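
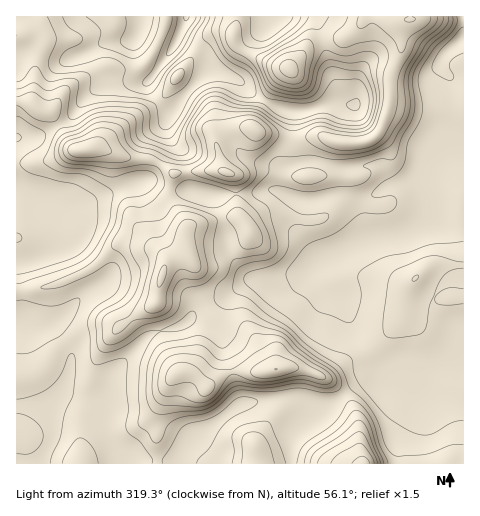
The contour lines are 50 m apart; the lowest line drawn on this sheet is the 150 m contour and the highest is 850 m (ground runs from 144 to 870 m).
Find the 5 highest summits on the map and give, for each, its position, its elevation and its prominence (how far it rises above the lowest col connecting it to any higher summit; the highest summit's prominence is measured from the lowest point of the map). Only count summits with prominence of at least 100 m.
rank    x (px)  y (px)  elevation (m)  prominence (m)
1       276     369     850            270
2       161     277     810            200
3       290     69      773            200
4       227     173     764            149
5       84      150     750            138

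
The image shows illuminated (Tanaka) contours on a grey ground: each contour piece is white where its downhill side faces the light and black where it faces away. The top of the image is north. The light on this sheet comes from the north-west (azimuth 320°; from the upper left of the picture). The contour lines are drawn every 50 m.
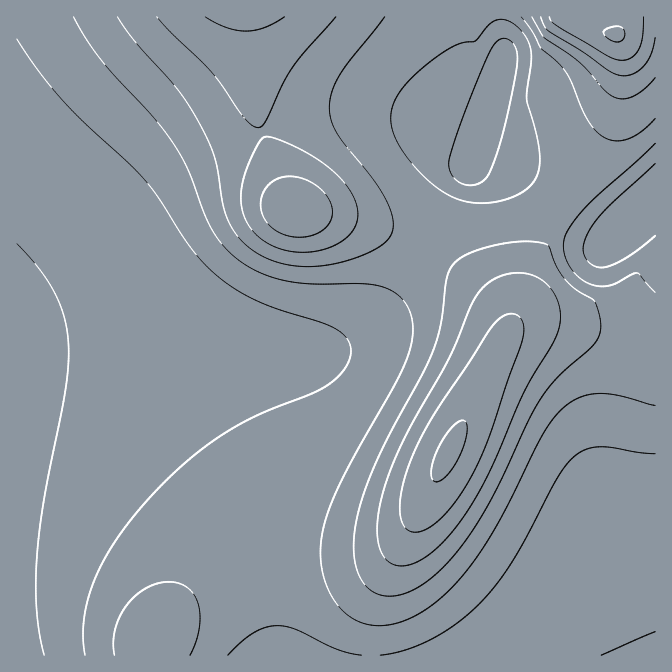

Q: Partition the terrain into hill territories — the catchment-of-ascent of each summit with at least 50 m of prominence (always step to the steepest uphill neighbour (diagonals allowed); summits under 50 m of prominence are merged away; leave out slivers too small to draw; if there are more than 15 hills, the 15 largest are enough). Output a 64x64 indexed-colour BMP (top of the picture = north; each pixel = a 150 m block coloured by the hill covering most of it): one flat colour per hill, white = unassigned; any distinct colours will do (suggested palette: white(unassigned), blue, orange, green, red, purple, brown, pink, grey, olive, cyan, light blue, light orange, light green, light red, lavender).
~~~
<image width="64" height="64" href="data:image/bmp;base64,Qk12CAAAAAAAAHYAAAAoAAAAQAAAAEAAAAABAAQAAAAAAAAIAAATCwAAEwsAABAAAAAAAAAA////ALR3HwAOf/8ALKAsACgn1gC9Z5QAS1aMAMJ34wB/f38AIr28AM++FwDox64AeLv/AIrfmACWmP8A1bDFAEREREREREREREREREQRERERERERERERERERERERERERRERERERERERERERERBERERERERERERERERERERERERFEREREREREREREREREEREREREREREREREREREREREREUREREREREREREREREQRERERERERERERERERERERERERRERERERERERERERERBERERERERERERERERERERERERFERERERERERERERERBEREREREREREREREREREREREREUREREREREREREREREERERERERERERERERERERERERERREREREREREREREREQRERERERERERERERERERERERERFERERERERERERERERBEREREREREREREREREREREREREUREREREREREREREREERERERERERERERERERERERERERREREREREREREREREQRERERERERERERERERERERERERFEREREREREREREREQREREREREREREREREREREREREREURERERERERERERERBERERERERERERERERERERERERERREREREREREREREREERERERERERERERERERERERERERFEREREREREREREREEREREREREREREREREREREREREREUREREREREREREREQRERERERERERERERERERERERERERRERERERERERERERBERERERERERERERERERERERERERFERERERERERERERBEREREREREREREREREREREREREREUREREREREREREREERERERERERERERERERERERERERERREREREREREREREERERERERERERERERERERERERERERFEREREREREREREQREREREREREREREREREREREREREREUREREREREREREQRERERERERERERERERERERERERERERREREREREREREQRERERERERERERERERERERERERERERFEREREREREREQREREREREREREREREREREREREREREREUREREREREREQRERERERERERERERERERERERERERERERREREREREREQRERERERERERERERERERERERERERERERFEREREREREQREREREREREREREREREREREREREREREREUREREREREQRERERERERERERERERERERERERERERERERREREREREERERERERERERERERERERERERERERERERERFEREREQRERERERERERERERERERERERERERERERERERERERERERERERERERERERERERERERERERERERERERERERERERERERERERERERMzMzMzEREREREREREREREREREREzMRERERERERETMzMzMzMzMzERERERERERERERERERETMzMzMzETMzMzMzMzMzMzMzMxERERERERERERERERERMzMzMzMzMzMzMzMzMzMzMzMzMREREREREREREREREREzMzMzMzMzMzMzMzMzMzMzMzMxERERERERERERERERESMzMzMzMzMzMzMzMzMzMzMzMzMRERERERERERERERERIiMzMzMzMzMzMzMzMzMzMzMzMzEREREREREREREREREiIjMzMzMzMzMzMzMzMzMzMzMzMRERERERERERERERESIiIzMzMzMzMzMzMzMzMzMzMzMzERERERERERERERERIiIiIzMzMzMzMzMzMzMzMzMzMzMxEREREREREREREREiIiIiMzMzMzMzMzMzMzMzMzMzMzERERERERERERERESIiIiIjMzMzMzMzMzMzMzMzMzMzMxERERERERERERERIiIiIiIzMzMzMzMzMzMzMzMzMzMzEREREREREREVVREiIiIiIiMzMzMzMzMzMzMzMzMzMzMxERERERERFVVVUSIiIiIiIjMzMzMzMzMzMzMzMzMzMzERERERERFVVVVVIiIiIiIiIzMzMzMzMzMzMzMzMzMzMxERERERFVVVVVUiIiIiIiIiMzMzMzMzMzMzMzMzMzMzERERERVVVVVVVSIiIiIiIiIjMzMzMzMzMzMzMzMzMzMxEREVVVVVVVVVIiIiIiIiIiIjMzMzMzMzMzMzMzMzMzERVVVVVVVVVVUiIiIiIiIiIiIjMzMzMzMzMzMzMzMzM1VVVVVVVVVVVSIiIiIiIiIiIiIiMzMzMzMzMzMzMzMzVVVVVVVVVVVVIiIiIiIiIiIiIiIiIzMzMzMzMzMzMyIlVVVVVVVVVVUiIiIiIiIiIiIiIiIiIjMzMzMzMzIiIiVVVVVVVVVVVSIiIiIiIiIiIiIiIiIiIiIiIiIiIiIiJVVVVVVVVVVVIiIiIiIiIiIiIiIiIiIiIiIiIiIiIiIlVVVVVVVVVVUiIiIiIiIiIiIiIiIiIiIiIiIiIiIiIiJVVVVVVVVVVSIiIiIiIiIiIiIiIiIiIiIiIiIiIiIiIlVVVVVVVVVVIiIiIiIiIiIiIiIiIiIiIiIiIiIiIiIlVVVVVVVVVVUiIiIiIiIiIiIiIiIiIiIiIiIiIiIiJVVVVVVVVVVVVSIiIiIiIiIiIiIiIiIiIiIiIiIiIiIlVVVVVVVVVVVVIiIiIiIiIiIiIiIiIiIiIiIiIiIiIiVVVVVVVVVVVVUiIiIiIiIiIiIiIiIiIiIiIiIiIiIiVVVVVVVVVVVVVSIiIiIiIiIiIiIiIiIiIiIiIiIiIiJVVVVVVVVVVVVV"/>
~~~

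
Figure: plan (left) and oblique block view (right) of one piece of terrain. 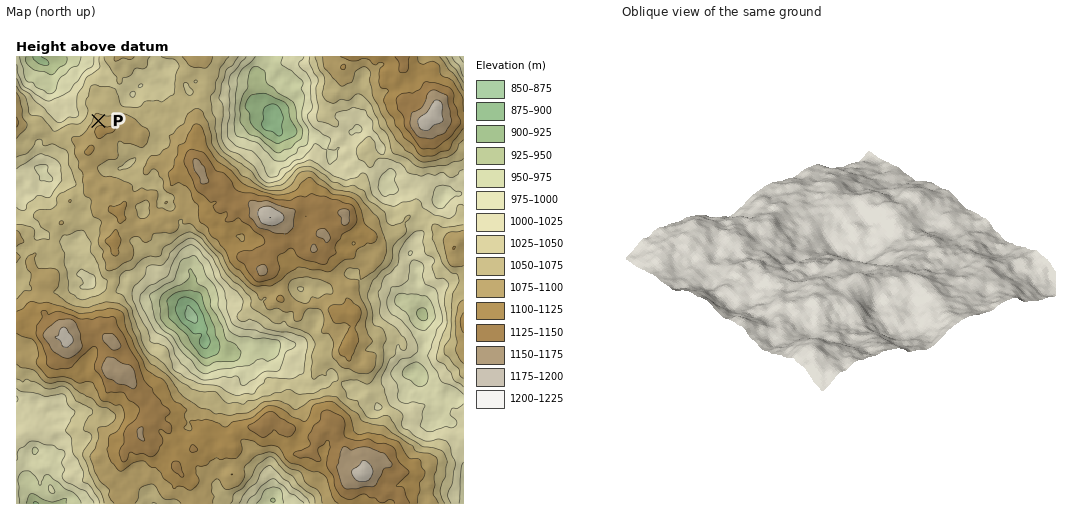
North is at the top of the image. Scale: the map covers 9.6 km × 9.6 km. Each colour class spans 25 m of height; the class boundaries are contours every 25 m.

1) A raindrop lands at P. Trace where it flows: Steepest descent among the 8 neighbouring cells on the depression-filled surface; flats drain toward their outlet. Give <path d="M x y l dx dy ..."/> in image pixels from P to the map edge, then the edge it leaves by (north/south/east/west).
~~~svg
<path d="M98 121l-7-7-16 0-6-7-7 0-1-1-1-6-8-8-2-6-2-3 0-3 2-2 0-12-2-2-5 0-7-7"/>
exit: north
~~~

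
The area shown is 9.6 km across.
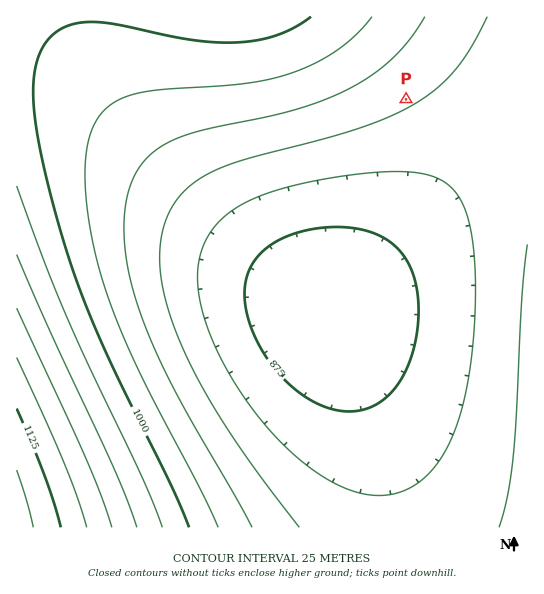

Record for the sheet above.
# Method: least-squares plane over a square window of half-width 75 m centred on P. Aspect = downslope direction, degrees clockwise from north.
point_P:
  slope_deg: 1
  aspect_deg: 148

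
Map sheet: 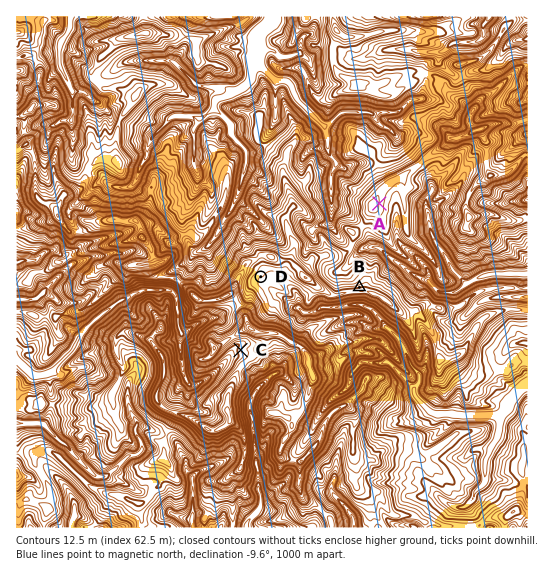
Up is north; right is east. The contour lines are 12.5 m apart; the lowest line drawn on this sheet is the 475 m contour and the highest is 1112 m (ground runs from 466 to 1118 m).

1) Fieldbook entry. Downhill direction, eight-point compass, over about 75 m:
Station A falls E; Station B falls N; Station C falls W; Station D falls SE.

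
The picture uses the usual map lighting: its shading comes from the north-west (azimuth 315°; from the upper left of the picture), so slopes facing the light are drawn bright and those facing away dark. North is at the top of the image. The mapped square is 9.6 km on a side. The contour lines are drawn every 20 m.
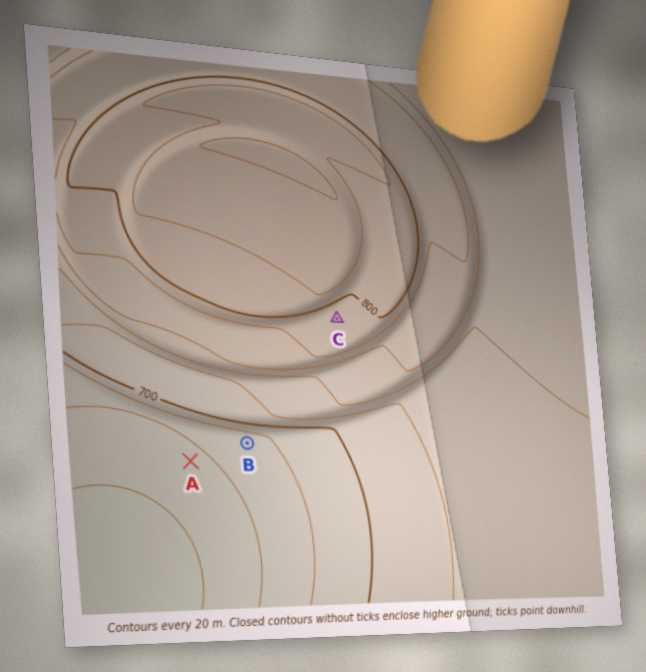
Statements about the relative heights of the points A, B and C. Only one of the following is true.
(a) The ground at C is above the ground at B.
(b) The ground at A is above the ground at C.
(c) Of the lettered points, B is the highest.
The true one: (a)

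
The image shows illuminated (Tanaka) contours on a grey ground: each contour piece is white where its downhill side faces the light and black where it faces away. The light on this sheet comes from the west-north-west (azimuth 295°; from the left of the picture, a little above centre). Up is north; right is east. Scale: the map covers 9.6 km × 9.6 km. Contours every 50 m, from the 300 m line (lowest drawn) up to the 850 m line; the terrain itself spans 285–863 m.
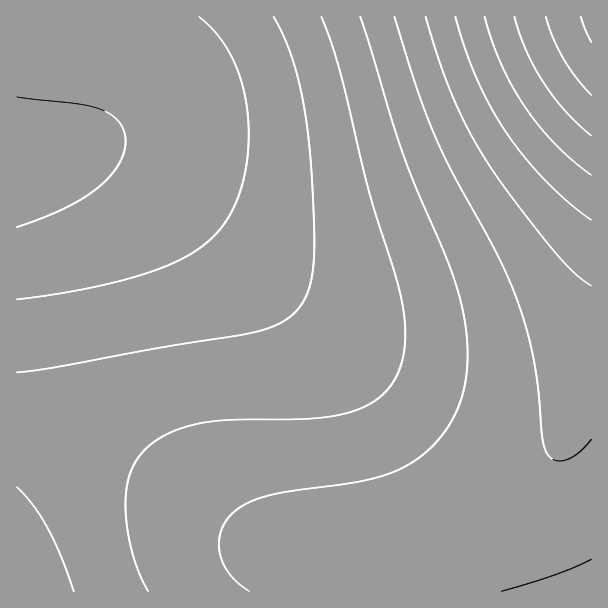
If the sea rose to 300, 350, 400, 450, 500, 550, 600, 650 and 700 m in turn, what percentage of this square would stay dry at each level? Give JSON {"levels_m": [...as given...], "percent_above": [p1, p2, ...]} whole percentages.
{"levels_m": [300, 350, 400, 450, 500, 550, 600, 650, 700], "percent_above": [97, 83, 70, 50, 35, 15, 8, 5, 3]}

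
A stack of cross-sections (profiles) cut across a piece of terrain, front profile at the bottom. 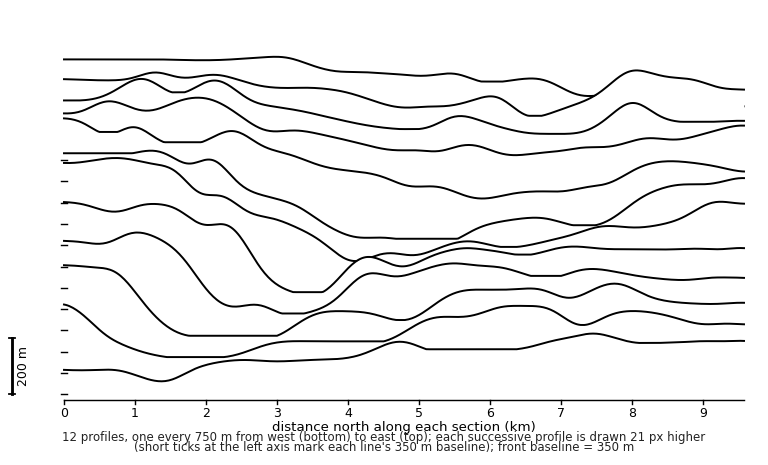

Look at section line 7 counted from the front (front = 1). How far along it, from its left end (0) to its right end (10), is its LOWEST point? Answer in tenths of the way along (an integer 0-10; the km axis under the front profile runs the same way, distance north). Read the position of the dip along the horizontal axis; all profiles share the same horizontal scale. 5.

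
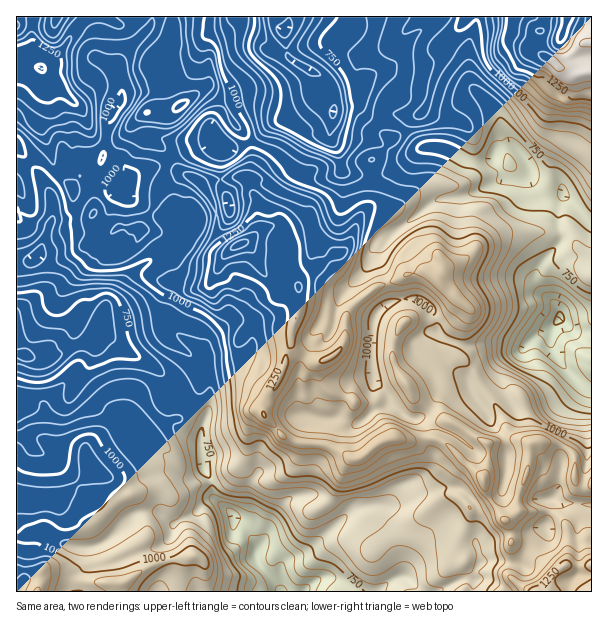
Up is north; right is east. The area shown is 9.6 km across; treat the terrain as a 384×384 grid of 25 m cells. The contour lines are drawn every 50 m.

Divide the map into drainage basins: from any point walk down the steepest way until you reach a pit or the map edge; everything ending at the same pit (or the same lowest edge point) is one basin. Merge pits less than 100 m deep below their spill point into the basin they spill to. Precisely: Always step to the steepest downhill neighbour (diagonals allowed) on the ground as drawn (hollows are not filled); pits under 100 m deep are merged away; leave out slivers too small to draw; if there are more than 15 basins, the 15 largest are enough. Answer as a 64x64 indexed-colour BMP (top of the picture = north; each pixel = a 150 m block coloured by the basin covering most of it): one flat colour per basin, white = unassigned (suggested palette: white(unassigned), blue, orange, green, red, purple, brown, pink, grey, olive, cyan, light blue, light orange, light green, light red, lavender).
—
<image width="64" height="64" href="data:image/bmp;base64,Qk12CAAAAAAAAHYAAAAoAAAAQAAAAEAAAAABAAQAAAAAAAAIAAATCwAAEwsAABAAAAAAAAAA////ALR3HwAOf/8ALKAsACgn1gC9Z5QAS1aMAMJ34wB/f38AIr28AM++FwDox64AeLv/AIrfmACWmP8A1bDFACIhEREREREREREREREREREREREREREREREREREREiIiIiERERERERERERERERERERERERERERERERERERERIiIREREREREREREREREREREREREREREREREREREREREiIhEREREREREREREREREREREREREREREREREREREREREREREREREREREREREREREREREREREREREREREREREREREREREREREREREREREREREREREREREREREREREREREREREREREREREREREREREREREREREREREREREREREREREREREREREREREREREREREREREREREREREREREREREREREREREREREREREREREREREREREREREREREREREhEREREREREREREREREREREREREREREREREREREREREiIRERERREQRERERERERERERERERERERERERERERERESIhERERFEREQRERERERERERERERERERERERERERERESIiEREREUREREERERERERERERERERERERERERERERERIiIREREiRERERBERERERERERERERERERERERERERERIiIiERESJEREREERERERERERERERERERERERERERERIiIiIRERIkREREQRERERERERERERERERESIhERERERIiIiIhEREiRERERBERERERERERERERERIiIiIRERERIiIiIiERIiJERERERBEREREREREREREiIiIiIiIiIiIiIiIiIiIiIkRERERERBFEEREREREREiIiIiIiIiIiIiIiIiIiIiIiREREREREREREEREREREiIiIiIiIiIiIiIiIiIiIiIiJERERERERERERBEREREiIiIiIiIiIiIiIiIiIiIiIiIkREREREREREREQRERERIiIiIiIiIiIiIiIiIiIiIiIiRERERERERERERBEREREiIiIiIiIiIiIiIiIiIiIiIiJEREREREREREREERERERIiIiIiIiIiIiIiIiIiIiIiIkREREREREREREQRERERESIiIiIiIiIiIiIiIiIiIiIiRERERERERERERBERERERIiIiIiIiIiIiIiIiIiIiIiJERERERERERERBEREREREiIiIiIiIiIiIiIiIiIiIiIkRERERERERERBERERERESIiIiIiIiIiIiIiIiIiIiIiREREREREREQREREREREREiIiIiIiIiIiIiIiIiIiIiJERERERERERBERERERERESIiIiIiIiIiIiIiIiIiIiIkREREREREREERERERERERIiIiIiIiIiIiIiIiIiIiIiREREREREREQREREREREREiIiIiIiIiIiIiIiIiIiIiJERERERERERBERERERERESIiIiIiIiIiIiIiIiIiIiIkREREREREREQRERERERERIiIiIiIiIiIiIiIiIiIiIiRERERERERERBEREREREREiIiIiIiIiIiIiIiIiIiIiJERERERERERBEREREREREiIiIiIiIiIiIiIiIiIiIiIhERREREREREERERERERESIiIiIiIiIiIiIiIiIiIiIiERERREREREQRERERERERIiIiIiIiIiIiIiIiIiIiIiIRERERREREQRERERIhEREiIiMyIiIiIiIiIiIiIiIiIhERERERREQREREREiIRETIiMzIiIiIiIiIiIiIiIiIiERERERERFBEREREiIiMTMzMzMyIiIiIiIiIiIiIiIiIRERERERERERERESIiIzMzMzMzIiIiIiIiIiIiIiIiIhERERERERERERERIiIjMzMzMzMyIiIiIiIiIiIiIiIiEREREREREREREREiIiMzMzMzMzIiIiIiIiIiIiIiIiIREREREREREREREiIiMzMzMzMzMiIiIiIiIiIiIiIiIhEREREREREREREiIiIzMzMzMzMyIiIiIiIiIiIiIiIiEREREREREREREiIiIjMzMzMzMzIiIiIiIiIiIiIiIiIREREREREREREiIiIiMzMzMzMzMiIiIiIiIiIiIiIiIhEREREREREREiIiIiIzMzMzMzMzIiIiIiIiIiIiIiIiEREREREREREiIiIiIjMzMzMzMzMyIiIiIiIiIiIiIiIRERERERERIiIiIiIiMzMzMzMzMzMiIiIiIiIiIiIiIhERERERERIiIiIiIiMzMzMzMzMzMzIiIiIiIiIiIiIiERERERERESIiIiIiMzMzMzMzMzMzMyIiIiIiIiIiIiIRERERERERERIiIiMzMzMzMzMzMzMzMiIiIiIiIiIiIhERERERERERETIiIzMzMzMzMzMzMzMzIiIiIiIiIiIiERERERERERETMyIzMzMzMzMzMzMzMzMiIiIiIiIiIiIRIhERERERESIzMzMzMzMzMzMzMzMzMyIiIiIiIiIiIiIiERERERERIzMzMzMzMzMzMzMzMzMzMiIiIiIiIiIiIiIRERERERMzMzMzMzMzMzMzMzMzMzMyIiIiIiIiVVUiIhEREREREzMzMzMzMzMzMzMzMzMzMzIiIiIiIiVVVSJmYRERERERMzMzMzMzMzMzMzMzMzMzMiIiIiIlVVVVImZmERERERETMzMzMzMzMzMzMzMzMzMzIiIiIiJVVVUiZmZhERERERMzMzMzMzMzMzMzMzMzMzMiIiIiIlVVVSJmZmYRIiEREzMzMzMzMzMzMzMzMzMzMiIiIiIiJVVV"/>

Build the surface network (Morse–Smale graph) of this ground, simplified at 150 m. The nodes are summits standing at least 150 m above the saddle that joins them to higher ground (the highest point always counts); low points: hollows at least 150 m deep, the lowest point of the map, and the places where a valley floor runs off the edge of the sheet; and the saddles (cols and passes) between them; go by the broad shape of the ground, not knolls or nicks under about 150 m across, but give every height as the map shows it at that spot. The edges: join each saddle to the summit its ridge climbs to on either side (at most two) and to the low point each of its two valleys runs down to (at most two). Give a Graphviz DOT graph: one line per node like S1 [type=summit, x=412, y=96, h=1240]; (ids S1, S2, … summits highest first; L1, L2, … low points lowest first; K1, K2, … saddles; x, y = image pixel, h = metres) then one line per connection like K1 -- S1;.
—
graph terrain {
  S1 [type=summit, x=239, y=245, h=1421];
  S2 [type=summit, x=549, y=59, h=1414];
  S3 [type=summit, x=591, y=591, h=1300];
  S4 [type=summit, x=36, y=51, h=1295];
  S5 [type=summit, x=36, y=591, h=1157];
  L1 [type=low, x=560, y=318, h=487];
  L2 [type=low, x=284, y=30, h=521];
  L3 [type=low, x=281, y=591, h=539];
  L4 [type=low, x=17, y=335, h=628];
  K1 [type=saddle, x=171, y=159, h=1087];
  K2 [type=saddle, x=527, y=548, h=1084];
  K3 [type=saddle, x=213, y=152, h=921];
  K4 [type=saddle, x=402, y=128, h=890];
  K5 [type=saddle, x=29, y=272, h=854];
  K6 [type=saddle, x=191, y=405, h=833];
  K7 [type=saddle, x=314, y=101, h=623];
  K1 -- S1;
  K1 -- S4;
  K1 -- L3;
  K2 -- S1;
  K2 -- S3;
  K2 -- L1;
  K2 -- L3;
  K3 -- S1;
  K3 -- L2;
  K3 -- L3;
  K4 -- S2;
  K4 -- S1;
  K4 -- L1;
  K4 -- L2;
  K5 -- S1;
  K5 -- L3;
  K5 -- L4;
  K6 -- S1;
  K6 -- S5;
  K6 -- L3;
  K6 -- L4;
  K7 -- S2;
  K7 -- S1;
  K7 -- L2;
}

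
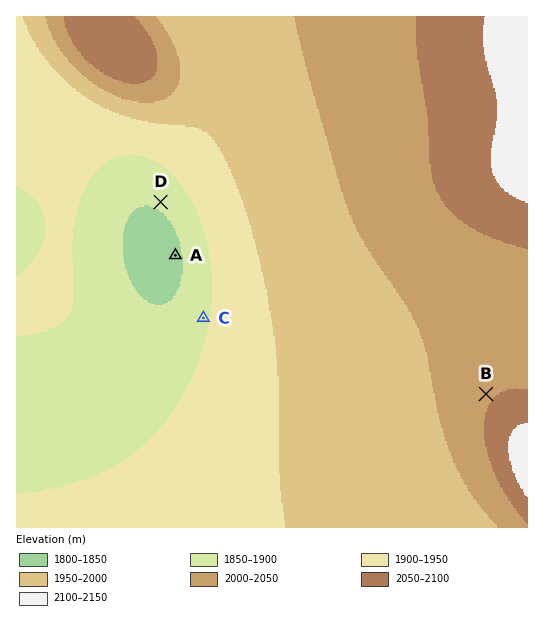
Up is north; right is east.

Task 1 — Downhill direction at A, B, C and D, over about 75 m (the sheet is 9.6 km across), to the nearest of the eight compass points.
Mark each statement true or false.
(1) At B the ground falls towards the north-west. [true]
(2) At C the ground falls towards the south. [false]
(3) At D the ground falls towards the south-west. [true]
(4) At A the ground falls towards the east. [false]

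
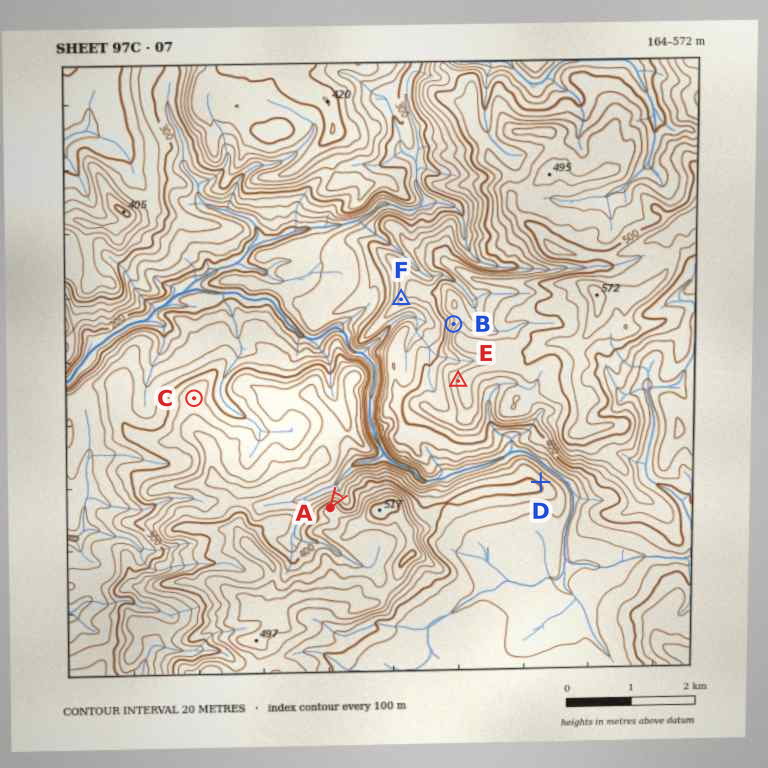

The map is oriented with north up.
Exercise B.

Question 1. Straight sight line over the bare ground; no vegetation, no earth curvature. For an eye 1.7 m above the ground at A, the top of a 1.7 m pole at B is visible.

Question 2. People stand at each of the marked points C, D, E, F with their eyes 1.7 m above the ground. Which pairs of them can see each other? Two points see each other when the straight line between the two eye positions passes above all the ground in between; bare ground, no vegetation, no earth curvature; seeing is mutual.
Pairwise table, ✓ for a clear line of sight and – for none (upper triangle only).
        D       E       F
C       –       ✓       ✓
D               –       –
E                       ✓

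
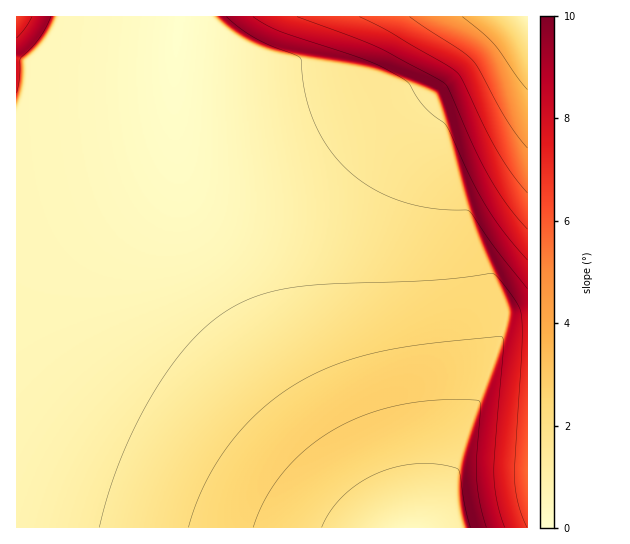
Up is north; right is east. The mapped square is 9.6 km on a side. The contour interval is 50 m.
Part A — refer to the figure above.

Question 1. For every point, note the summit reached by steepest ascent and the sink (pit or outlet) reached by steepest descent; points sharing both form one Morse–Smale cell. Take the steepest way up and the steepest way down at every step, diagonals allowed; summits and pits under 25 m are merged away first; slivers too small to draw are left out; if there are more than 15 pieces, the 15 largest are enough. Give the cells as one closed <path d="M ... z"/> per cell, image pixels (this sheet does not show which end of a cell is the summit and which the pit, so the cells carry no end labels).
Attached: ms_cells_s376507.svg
<path d="M527 16l-347 1-5 46 1 70 9 56 20 61 27 55 31 50 72 106 52 67 141-1z"/><path d="M179 16l-163 1 0 510 370 1-51-67-72-106-31-50-27-55-17-51-12-66-1-70z"/>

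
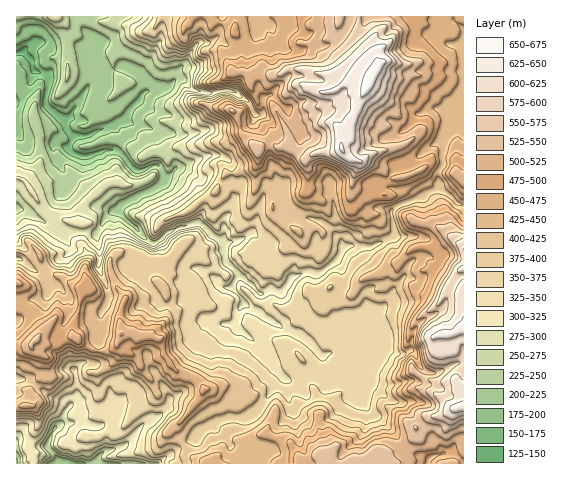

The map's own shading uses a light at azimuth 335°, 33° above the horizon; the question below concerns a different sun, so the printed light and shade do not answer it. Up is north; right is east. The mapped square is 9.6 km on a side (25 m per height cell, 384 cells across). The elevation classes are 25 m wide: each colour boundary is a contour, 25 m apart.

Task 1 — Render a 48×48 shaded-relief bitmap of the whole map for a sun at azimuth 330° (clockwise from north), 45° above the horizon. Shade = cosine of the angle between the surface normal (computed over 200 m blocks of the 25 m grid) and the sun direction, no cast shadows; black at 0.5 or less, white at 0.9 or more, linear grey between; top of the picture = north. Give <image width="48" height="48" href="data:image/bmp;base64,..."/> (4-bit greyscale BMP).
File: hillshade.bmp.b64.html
<image width="48" height="48" href="data:image/bmp;base64,Qk32BAAAAAAAAHYAAAAoAAAAMAAAADAAAAABAAQAAAAAAIAEAAATCwAAEwsAABAAAAAAAAAAAAAAABEREQAiIiIAMzMzAERERABVVVUAZmZmAHd3dwCIiIgAmZmZAKqqqgC7u7sAzMzMAN3d3QDu7u4A////AHhkABEnhkQyiazJmYiZmrmIi6mIh2RZp4hXUzIUZ4djWJvKmZiIirqpicypmGVWeIc2qXZTRYqoRomqqah4mry7qb3buWVVRnciq6mIdVnMhFeJmruYq7y7u6ztuYZVMxMgWZmImFat2DV3iZzIiruZqqrMu6hmMREAN5h3iYVYzHNWd2jKebyomZmazdypdHZBNYh3eJhVi7U0Z2abmazJiJmqqqqqqalzI2d2d4hmWKhVZ3d6qZmqmImrqHiJqqlzE2ZVZ2ZmRGmYeIiImZiImYiaqYm6mXdlRXh0NlR2V4mqmZiIiIiIiYiauomKukRDNFh2IlZmeKqqqZmIiHiZiIibzblleVRDAQRWQ0ZmiJqaqZmIiIiIiIiKvNhlRpdmMRN5dVRFZ4mZmZiImZh3eIiJqaiHZcuGd2WLp2ZlRoiImZiJmYh3d4iIqpuodby3eYd6upq5VniIiZiZmHd3d4iIm53bqJrLeYZ6uqq7dnd3aKmId3d3d3iInMvMunisqYVpuHmah2d3ZpmHiIh3Zmd4m9ypqmaLuoQ3qVeHd3d4h3maqoh3dlZmiazZmlVpqZZXm4eHd4d4iYh4m6mXiGVmeZrMmnh4mrmJmZmYd4h3aJdlWbu6mpZWWJm9uamJvdqZmIiId3d2hmZ2VYibuqqHVpms27l3reybhniZdmdml2d3ZVVGqqu6lnma3KiIit29uJrNpmZ3mZiIdlZkeqq7uXeImsqZmrq97Lu+6neHiqmIh1ZlV4eKzKiHe9ypmJic3LxkzsmGd3mHd3Z2RVVFmYiInN2oiIday5iTFpplZ1Z2eId2U0VVdmeJq6qImZhnq5rMcxNVWGaHiHZmZEVWi6q6qZh4q6h1aM3d3JRVWIaIh1RXd1VDS9zLp3d3mql1M2re3duGZ5Z4iGRYiGZkJHm7lniHeaqXVURr3M3ZZ5doeZZXmVZ3YyN5doiIiKu6iKpmm7u7d3ZHaIVGdzJXdkI3eKqImavMqYmnaaurqHU1VlMSIyAmeIY3qruYmpq8uXVmZnmqmXUjRHURFGQTVop3u6qYiZd4qZl4h3Z4d2dUVqqHZmh2VEeYqqmGeJmHeKqaqqqph4qYmJu6l1aJmFNYqpiGZ3iJqqqYmZmrqKuqmYiJp0RmeaZGiaiHiIdmeamYiIZWd4vJmYiJqFNGVpl2eKl4Zph2VpmZiGVVaXe5mIiaqWM0VmiHiKp4VHmHZXmqqprN3KWKd3dniXMzRlVmeIqJhFiYdleazdys3IZZhWZ3eIUzRGVVV3qatleYh3Z4nNtjIkdViZiZmJdDRFVWVniYuGaIiId2aby5MniIeaqqqZljRFVWZoiHmXeIiHd1RYq7uZqrzMu7uqmERmZ3ZoiYmXeIh2ZmIEeJuqu7zdzMy7qXWJiIdmeZmXeIhlRGQAiamImpqqqavMunR5mIh0V4eHd3iGQ2dQOJl3iZmpmYmrypVHiHd1VVVnd3eap2mVNXmHiYiamYeazJhmd3dlVTNXdmec23mnV3mXiYiZiJd4rKmHd3hw=="/>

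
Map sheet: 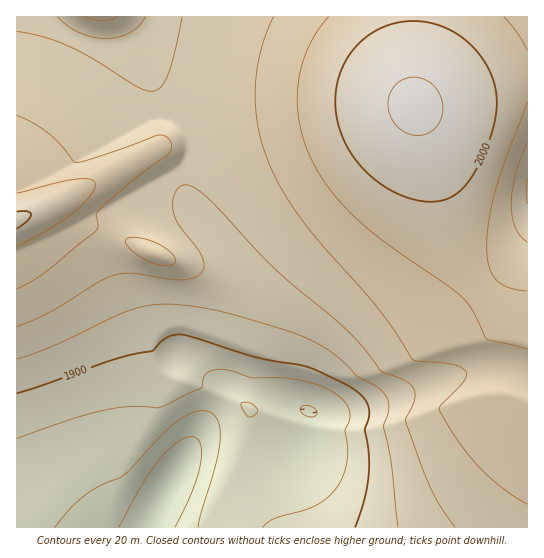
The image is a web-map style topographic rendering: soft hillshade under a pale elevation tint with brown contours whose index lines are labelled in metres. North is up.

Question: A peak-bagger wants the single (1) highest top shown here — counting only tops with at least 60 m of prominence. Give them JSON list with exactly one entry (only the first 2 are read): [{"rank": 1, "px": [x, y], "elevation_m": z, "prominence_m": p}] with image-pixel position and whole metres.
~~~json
[{"rank": 1, "px": [415, 106], "elevation_m": 2023, "prominence_m": 202}]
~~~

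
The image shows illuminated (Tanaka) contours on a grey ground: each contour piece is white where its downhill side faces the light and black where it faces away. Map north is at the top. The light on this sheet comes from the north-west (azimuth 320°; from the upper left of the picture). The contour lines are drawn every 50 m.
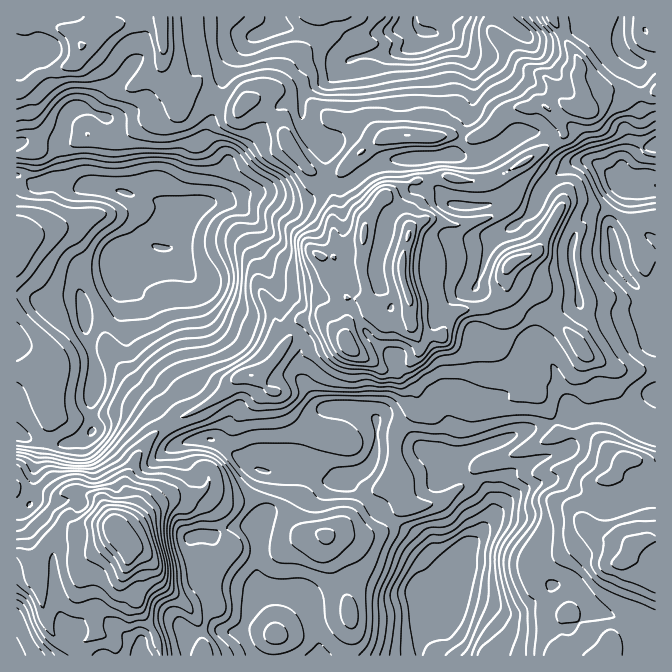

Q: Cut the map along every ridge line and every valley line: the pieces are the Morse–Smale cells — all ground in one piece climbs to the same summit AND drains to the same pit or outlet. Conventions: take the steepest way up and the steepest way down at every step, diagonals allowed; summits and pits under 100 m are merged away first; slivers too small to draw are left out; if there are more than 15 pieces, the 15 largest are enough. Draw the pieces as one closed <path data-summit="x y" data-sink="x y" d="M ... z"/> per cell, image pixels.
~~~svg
<path data-summit="124 545" data-sink="460 557" d="M165 426l-19 17-10 14-10 23 0 10 3 12-6 16-9 8-3-9-10-15-23-11-10 0-10 5-6 0-8-3-28-3 0 62 20 10 0 15 12 48 10 14 18 6 1 11 424-1-2-8-14-16-29-14-2-5 4-18-4-6-9-5-8 6-10 4-33 0-36-14-13 0-38 20-17-8-20-2-8-3-4-6-2-55 13-15 7-12 2-23-3-2-13-2-13-7-35-25-19 0-18 4z"/><path data-summit="402 265" data-sink="460 557" d="M508 173l-23 8-21 0-16-5-11 0-22 5-31 15-18 24-2 18-4 5-10 0-13 5-4 9 5 8 5 22 5 10-2 40-22-19-24 3-6 6-8 18-8 12-16 16-7 3-16 2-19 18-10 7-41 21-3 3 10 15 38-3 35 25 13 7 15 2 13-14 21 1 0-7 10-23 3-15 6-7 22 0 20 8 4 4 1 31 47-2 10 5 4 0 5-4 6-25-3-15 2-12 7-5 12 1 8-1 4-6 4-12 0-22-4-8 0-10 9-13 1-9-13-28 12-35 5-10 9-9 13-5 8-6-12-15 5-12 0-8z"/><path data-summit="402 265" data-sink="162 248" d="M504 114l-19 19-10 5-13 0-3 9-7 7-35 5-27 0-23 10-23 17-17-2-17 14-8 3-12 0-23-8-13 0-29 8-15 2-15 8-9 9-10 22-6 6-18-2-28 10-11 12 0 7 10 17 1 55-5 8 0 7 15 23 20 18 9 19 4 4 35-18 18-12 22-20 13 0 7-3 16-16 8-12 8-18 10-8 20-1 21 20 3-16 0-25-5-10-5-22-5-8 3-9 14-5 10 0 4-5 0-11 4-10 10-15 9-8 28-13 22-5 11 0 16 5 28-2 23-11 39-26-10-11-17 2-13 6-1-12z"/><path data-summit="624 560" data-sink="460 557" d="M554 423l-27 6-25 12-24 7-11 5-16 12 13 11 18 10 11 16-2 18-15 20-15 14-17 28 10 6 4 6-4 18 2 5 29 14 11 11 6 14 153 0 1-191-9-1-12-5-15 0-6-3-15-15-10-5-30-2z"/><path data-summit="17 245" data-sink="162 248" d="M20 176l-4 1 0 255 14 7 34 5 13-3 10-5 6-6-2-30 3-8 2-20-12-47-1-27 9-7 22-11-1-12 11-12 28-10 18 2 6-6 7-17-11-16-5-5-8-3-21-3-30-10-33-2-13-7-12 0-10 5-6 0z"/><path data-summit="82 45" data-sink="162 248" d="M160 16l-58 0-1 2 5 10-9 10-16 9-5 13-4 4-27 9-7 3-13 13-8 2-1 52 16-4 12 0 13 4 6-8 1-13 6-11 12-3 13 5 10 5 3 4-2 28-5 23 2 14 61 16 9 7 11 14 11-13 15-8 8-8 10-33-20-22 0-10 8-27-24-9-13 2-15-19-1-47z"/><path data-summit="124 545" data-sink="655 185" d="M655 144l-11 5-20 19-1 9-4 3 4 17-12 21 0 5-2 3-2-3-7-4-13 0-8 8 4 3-5 15 0 18 11 32 2 12-3 11-12 20-29-22-8 11-1 15 5 3 23 52-9-9-18-9-9 0-4 6 17 15 12 21 12-5 5-5 10 3 25-1 12 5 20 15 8 3 9-1z"/><path data-summit="124 545" data-sink="460 557" d="M525 384l-7 9-6 3-34 0-14-3-12 1-6 8 3 20-1 11-5 17-5 4-4 0-10-5-47 2-2 2 0-34-23-11-22 0-6 7-3 15-10 23 0 7-21-1-12 13 2 2 27 2 28 7 10-2 7 3 30 30 30 19 16 17 5 10 17 13 11-19 15-14 17-23 0-15-7-12-22-14-13-11 16-12 11-5 24-7 25-12 18-3 9-4-11-22z"/><path data-summit="325 535" data-sink="460 557" d="M278 473l-2 0 2 2-2 23-7 12-13 15 2 55 4 6 8 3 20 2 8 3 6 5 41-20 13 0 36 14 33 0 10-4 12-14-1-4-15-11-5-10-16-17-30-19-30-30-7-3-10 2-28-7-13 0z"/><path data-summit="124 545" data-sink="424 32" d="M414 16l-137 0-2 10-21 10-26 26-5 13-2 15-5 12 18 6 6 0 5-7 5 0 8 10 18 11 17 28 7 1 16-14 14-18 11 1 3-15-1-33 3-9 4-4 10-3 32-3 20-7 11-14-7-7z"/><path data-summit="124 545" data-sink="162 248" d="M115 279l-23 12-9 7 1 27 12 47-2 20-3 8 2 30-6 6-10 5-13 3-20-1-28-10 1 56 11 4 16 0 8 3 6 0 10-5 10 0 14 5 9 6 10 15 3 9 9-8 6-16-3-12 0-10 10-23 10-14 20-18-7-8-5-14-20-18-15-23 0-7 5-8-1-55z"/><path data-summit="407 135" data-sink="424 32" d="M428 31l-4 0-6 9-13 9-45 7-10 3-4 4-3 9 1 33-2 16 22 8 13 10 11-3 75 1 0-5 10-27 0-17 1-1-1-20-10-17-13-12z"/><path data-summit="589 107" data-sink="424 32" d="M498 16l-83 0-1 2 2 7 6 6 25 5 16 14 10 17 3 18 28 29 11-6 13 0 7-4 7 0 7 5 5 0 8-5 12 5 13-3-4-18-5-8 1-18-15-25-2-3-8 5-22 0z"/><path data-summit="512 263" data-sink="460 557" d="M559 216l-5 2-12 25-14-18-4-4-4 0-5 5-13 5-9 9-5 10-12 35 0 3 10 15 3 14-10 18 0 10 4 8 0 22-4 12-5 7 38 2 6-3 6-8-11-12-4-10-11-16 1-29-5-6 0-9 12-11 1-16 3 7 21 9 7 6 9 18 32-13-1-18-7-22 0-16 8-20z"/><path data-summit="124 545" data-sink="162 248" d="M250 101l-5 0-5 7-6 0-14-5-3 0-3 4 0 6-6 17 0 10 20 22 0 5-5 8-4 17-8 10 14-1 29-8 13 0 23 8 12 0 8-3 14-12 4-2-4-37 7-4 10-21-11-3-25 29-5 3-6 0-18-29-18-11z"/>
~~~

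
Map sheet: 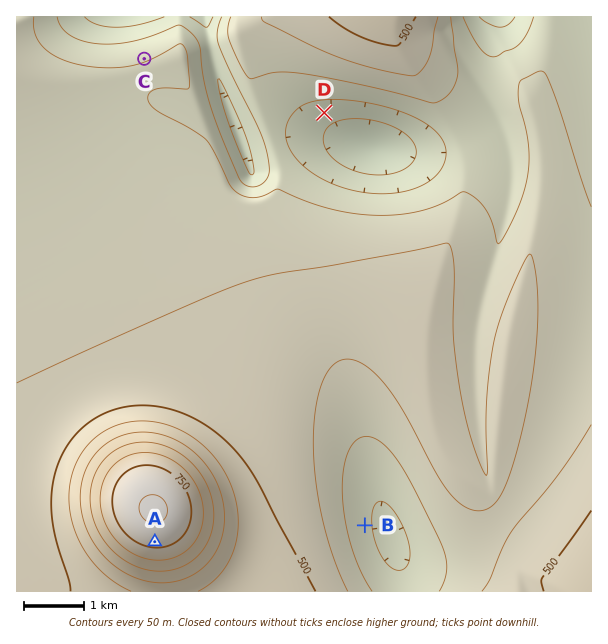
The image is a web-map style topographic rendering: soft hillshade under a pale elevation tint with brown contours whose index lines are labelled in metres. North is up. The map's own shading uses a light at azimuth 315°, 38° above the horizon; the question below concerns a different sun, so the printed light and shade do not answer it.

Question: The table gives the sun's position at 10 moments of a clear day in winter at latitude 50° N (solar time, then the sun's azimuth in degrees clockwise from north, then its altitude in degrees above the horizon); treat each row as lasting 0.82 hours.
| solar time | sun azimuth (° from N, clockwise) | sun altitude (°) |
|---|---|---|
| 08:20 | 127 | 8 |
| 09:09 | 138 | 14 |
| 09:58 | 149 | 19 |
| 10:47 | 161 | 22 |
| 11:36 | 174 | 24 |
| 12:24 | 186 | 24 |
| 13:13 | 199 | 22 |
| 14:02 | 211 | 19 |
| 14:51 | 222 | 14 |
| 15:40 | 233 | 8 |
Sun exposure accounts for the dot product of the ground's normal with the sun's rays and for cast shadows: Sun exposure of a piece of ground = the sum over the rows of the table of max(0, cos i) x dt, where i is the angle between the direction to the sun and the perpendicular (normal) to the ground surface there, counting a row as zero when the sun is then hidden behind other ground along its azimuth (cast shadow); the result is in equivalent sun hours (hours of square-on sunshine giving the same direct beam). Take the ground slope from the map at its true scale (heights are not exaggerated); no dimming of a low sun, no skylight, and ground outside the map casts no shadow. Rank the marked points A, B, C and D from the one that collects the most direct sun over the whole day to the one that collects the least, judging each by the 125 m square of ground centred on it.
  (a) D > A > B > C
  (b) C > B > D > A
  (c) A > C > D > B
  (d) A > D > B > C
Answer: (d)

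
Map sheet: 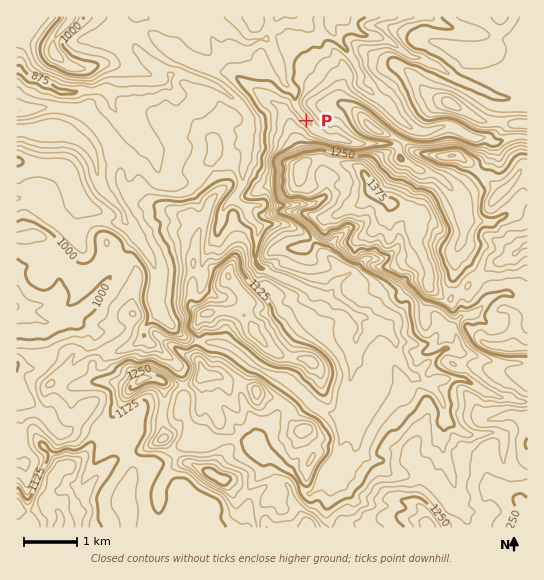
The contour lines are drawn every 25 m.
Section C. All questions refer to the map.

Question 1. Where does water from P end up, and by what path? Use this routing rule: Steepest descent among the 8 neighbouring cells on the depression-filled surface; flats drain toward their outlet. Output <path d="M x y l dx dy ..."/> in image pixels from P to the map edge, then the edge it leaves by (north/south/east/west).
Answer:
<path d="M306 121l-1-4-7-7-3-5 0-14-4-4-5-2-3-4 0-3-4-8-2-11-3-4-1-6-4-8-11-2-5 3-8 0-19-15-5-2-7-7-3 0-1-1"/>
exit: north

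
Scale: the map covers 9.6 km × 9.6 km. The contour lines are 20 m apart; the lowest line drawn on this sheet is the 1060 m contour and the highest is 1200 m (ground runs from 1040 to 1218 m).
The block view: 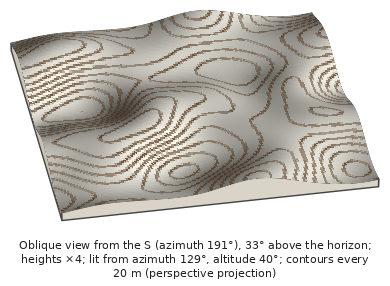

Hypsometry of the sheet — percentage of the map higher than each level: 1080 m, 91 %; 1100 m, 81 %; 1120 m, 67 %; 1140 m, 49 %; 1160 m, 28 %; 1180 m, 13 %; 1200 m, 4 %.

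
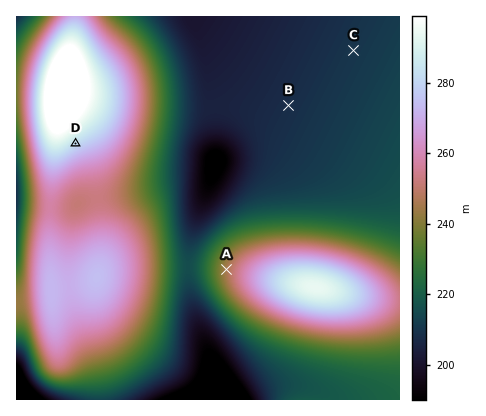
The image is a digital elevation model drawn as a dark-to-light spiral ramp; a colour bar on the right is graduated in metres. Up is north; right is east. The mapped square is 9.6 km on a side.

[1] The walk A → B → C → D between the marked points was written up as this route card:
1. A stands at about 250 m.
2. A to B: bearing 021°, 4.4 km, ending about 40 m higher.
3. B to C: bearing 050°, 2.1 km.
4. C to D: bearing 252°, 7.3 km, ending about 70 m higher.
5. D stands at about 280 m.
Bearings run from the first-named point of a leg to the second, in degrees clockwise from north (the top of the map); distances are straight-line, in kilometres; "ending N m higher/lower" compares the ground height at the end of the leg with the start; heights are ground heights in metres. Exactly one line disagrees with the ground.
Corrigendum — Line 2: it should read "ending about 40 m lower".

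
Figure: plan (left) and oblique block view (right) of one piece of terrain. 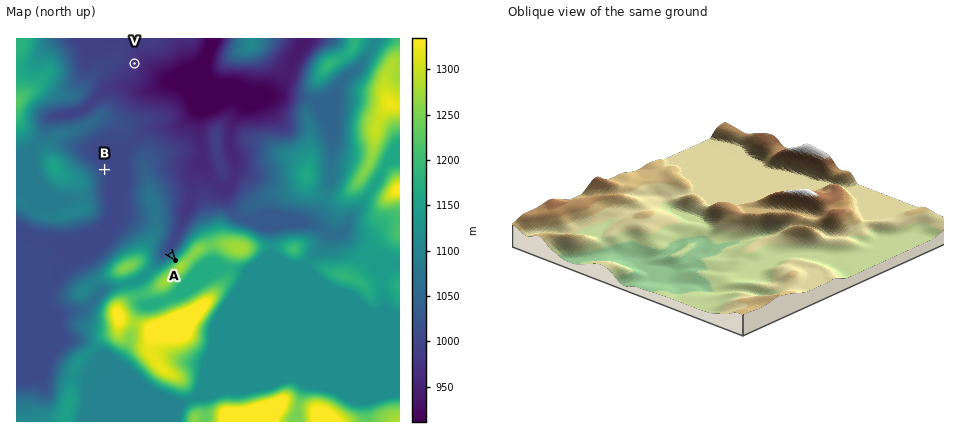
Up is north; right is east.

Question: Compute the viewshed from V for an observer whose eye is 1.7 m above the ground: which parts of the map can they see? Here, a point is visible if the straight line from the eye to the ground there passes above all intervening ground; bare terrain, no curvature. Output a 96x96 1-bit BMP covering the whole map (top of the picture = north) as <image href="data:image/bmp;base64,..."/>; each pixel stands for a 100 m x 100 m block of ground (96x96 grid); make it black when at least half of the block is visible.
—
<image width="96" height="96" href="data:image/bmp;base64,Qk2+BAAAAAAAAD4AAAAoAAAAYAAAAGAAAAABAAEAAAAAAIAEAAATCwAAEwsAAAIAAAAAAAAA////AAAAAAAAAAAAAAAAAAAAAAEAAAAAAAAAAAAAAAEAAAAAAAAAAAAAAAAAAAAAAAAAAAAAAAAAAAAAAAAAAAAAAAAAAAAAAAAAAAAAAAAAAAAAAAAAAAAAAAAAAAAAAAAAAAAAAAAAAAAAAAAAAAAAAAAAAAAAAAAAAAAAAAAAAAAAAAAAAAAAAAAAAAAAAAAAAAAAAAAAAAAAAAAAAAAAAAAAAAAAAAAAAAAAAAAAAAAAAAAAAAAAAAAAAAAAAAAAAAAAAAAAAAAAAAAAAAAAAAAAAAAAAAAAAAAAAAAAAAAAAAAAAAAAAAAAAAAAAAAAAAAAAAAAAAAAAAAAAAAAAAAAAAAAAAAAAAAAAAAAAAAAAAAAAAAAAAAAAAAA4AAAAAAAAAAAAAAB/wAAAAAAAAAAAAAA/8AAAAAAAAAAAAAgf/AAAAAAAAAAAABgAfgAAAAAAAAAAAPgABwAAAAAAAAAAAHAAAYAAAAAAAAAAAAAAAMAAAAAAAAAAAAAAAAAAAAAAAAAAAAAAAAAAAAAAAAAAAAAQAAAAAAAAAAAAAAAcAAAAAAAAAAAAAAAfAAAAAAAAAAAAAAAPgAAAAAAAAAAAAIAPwAAAAAB+AAAAAPgH4AAAAAB+AAAAAH8B8AAAAAB+AAAAAD/A+AAAAAB/AAAAAB/gfAAAAAB/AAAAAA/wPgAAAAAAAAAAAAfwHwAAHwAAAAAAAAPwH//4/4AAAAAAAAHwD/////AAAAAAAADgD/////AAAAAAAAAAB//+AAAAAAAAAAAAB//8AAAAAAAAAAAAA//wAAAAAAAAAAAAAf/gAAAAAAAAAAAAAf/AAAAAAAAAAAAAAP/gAAAAAAAAEAAAAP/wAAAAAAAAGAAAAH/8AAAAAAAAAAAGAD//AAAAAgAAAAAOAAf/+AAAAwAAAAB+AAD//wAAA4AAAAB+AAA//4AEAcAAGAB8AAA//4AGAMAAeAA4AAgP/8AHAAAB8AAwABgH/8AHgAAHwAAAABgH/+ADgAAPAAAAADgH/+ADwAAeAADgADgH/+ADwAA8AADwADgH/+AD4AA8AAD4AHgP//AD4AB4AAD+AHAP//AH4ABgAAB/8PAf//AH4ACAAAB/DPA///AH4AOAAAA8BPB///AH8AfAAAAAB/B///AH8A/+AAAAB/B///AH8Bw/wAAAB/h///AH8BgP8AAAA/x//+AH8BgA+A/AA/4//+AH8DgAP///Af8//+AP+DgAD///wf8f/+AP/BwAB///4f+f/+AP/B4AA///8//f/+AP/h+AMf//8/////AH/g/w8H9///////AD/Af/+AAP//////gB/AP/+AAD//////gA/AD/+AAD///8//gAfAB/AAAB///8P/wAPAA/AACD//4+AfwAHAAfAAPP//4MAH4ADgAeAAP///8AAD8ABgAeAAf/D//AAB8AAwAcAAf/Aj/gAAeAAxgcAAP+AB/gAAPAAw4wAAH+AB/wAAA4A4+AAAH8BA/wAAAEAI+AAAHwBAfwAAAAAA8AAACAAAf4AAAAAA="/>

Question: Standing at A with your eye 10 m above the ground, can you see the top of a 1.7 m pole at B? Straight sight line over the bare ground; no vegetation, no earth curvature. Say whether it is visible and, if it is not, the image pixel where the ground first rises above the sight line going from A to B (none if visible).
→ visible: true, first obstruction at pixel None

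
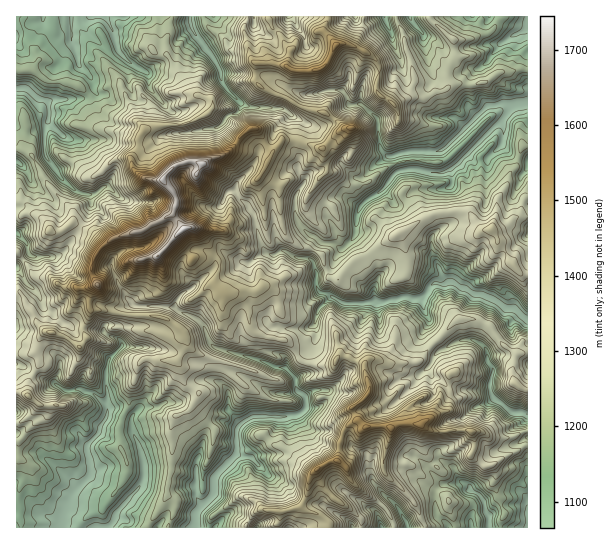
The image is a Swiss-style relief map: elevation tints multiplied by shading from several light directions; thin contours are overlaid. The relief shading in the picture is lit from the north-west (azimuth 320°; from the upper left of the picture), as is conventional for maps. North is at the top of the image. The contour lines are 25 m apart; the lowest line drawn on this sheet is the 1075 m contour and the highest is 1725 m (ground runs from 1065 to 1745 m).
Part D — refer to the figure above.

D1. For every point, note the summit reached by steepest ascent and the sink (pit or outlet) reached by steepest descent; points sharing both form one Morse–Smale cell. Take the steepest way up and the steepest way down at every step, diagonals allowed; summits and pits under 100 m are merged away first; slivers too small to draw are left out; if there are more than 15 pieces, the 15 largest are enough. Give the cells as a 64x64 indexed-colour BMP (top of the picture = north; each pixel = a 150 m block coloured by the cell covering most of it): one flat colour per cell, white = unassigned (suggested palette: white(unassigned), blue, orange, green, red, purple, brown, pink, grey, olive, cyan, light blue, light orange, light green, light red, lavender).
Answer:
<image width="64" height="64" href="data:image/bmp;base64,Qk12CAAAAAAAAHYAAAAoAAAAQAAAAEAAAAABAAQAAAAAAAAIAAATCwAAEwsAABAAAAAAAAAA////ALR3HwAOf/8ALKAsACgn1gC9Z5QAS1aMAMJ34wB/f38AIr28AM++FwDox64AeLv/AIrfmACWmP8A1bDFABERERERERERERMzMzVVUAAAAAAAAAAAAAAMzAAAAAAAERERERERERERETMzNVVQAAAAAAAAAAAAAAzAAAAAAAARERERERERERERMzM1VVVVVVAAAAAAAAAAzAAAAAwAABEREREREREREREzM1VVVVVVVQAAAAAAAADMAAAAzMzMEREREREREREREzMzNVVVVVVVAAAAAAAADMwAAAzMzMwRERERERERERETMzM1VVVVVVVQAAAAAADMwAAAzMzMzBERERERERERERMzMzVVVVVVVVAAAAAAzMwAAAzMzMzMEREREREREREREzMzM1VVVVVVVQAAAADMwAAADMzMzMwRERERERERERERMzMzNVVVVVVVVQAAAMzAzMzMxmZszBEREREREREREREzMzMzM1VVVVVVAAAAzMzMzMzGZmbMERERERERERERETMzMzMzNVVVVVVQAADMzMzMzMZmZmYRERERERERERETMzMzMzMzVVVVVVAAAAzMzMzMxmZmZhERERERERERERMzMzMzMzNVVVVVUAAADMzGZmZmZmZmERERERERERERETMzMzMzMzVVVVVVVmZmZmZmZmZmZmYREREREREREREREzMzMzMzMzNVVVVmZmZmZmZmZmZmABERERERERERERERMzMzMzMzMzNVVVZmZmZmZmZmZmAAERERERERERERERETMzMzMzMzMzVVVWZmZmZmZmZmAAARERERERERERERETMzMzMzMzVVVVVVZmZmZmZmZmAAABERERERERERERETMzMzMzMzNVVVVVVmZmZmZmZmYAAAERERERERERERERMzMzMzMzNVVVVVVWZmZmZmZmZmAAARERERERERERERMzMzMzMzM1Vd3VVWZmZmZmZmZmAAABEREREREREREREzMzMzMzMzPd3d3d3d3d3WZmZmYAAAERERERERERERERMzMzMzMzM4jd3d3d3d3d1gZmZgAAAREREbsREREREREzMzMzMzOIiN3d3d3d3d3QAAAAAAABERu7sRERERERETMzMzM4iIiIjd3d3d3d3QAAAAAAAAERu7u7ERERERETMzMzM4iIiIjd3d3d3d3dAAAAAAAAARu7u7sRERERMzMzMzMziIiIiI3d3d3d3d0AAAAAAABxG7u7uxERETMzMzMzMzOIiIiIjd3d3d3d3QAAAAAAB3G7u7u7EREREzMzMzMzOIiIiIiI13d3d93dAAAAAAd3e7u7u7sRERERMzMzMziIiIiIiId3d3d3d3cAAAB3d3d7u7u7u7EREREzMzMziIiIiIiIh3d3d3d3d3AAd3d3d3u7u7u7sRERERMzMzOIiIiIiIiHmXd3d3d3d3d3d3d3e7u7u7sREREREzMzM4iIiIiIiIiZd3d3d3d3d3d3d3ebu7u7u7ERERETMzMziIiIiIiIhEmZd3d3d3d3d3d3eZu7u7u7sRERERMziIiIiIiIiIiESZmZd3d3d3d3d3eZm7u7u7u7ERERETiIiIiIiIiIREREmZmXd3d3d3d3eZmbu7u7u7IiERERGIiIiIiIiIRERERJmZl3d3d3d3d5mZu7siuyIiIiIREREREYiIiIRERERESZmZl3d3d3eZmZm7siIiIiIiIiIREREREYiIhERERERJmZmZl3d3eZmZmSIiIiIiIiIiIiIRERERGIiEREREREmZmZmZmXeZmZmZIiIiIiIiIiIiIhERERERGIRERERESZmZmZmZmZmZmZkiIiIiIiIiIiIiEREREREYhERERERESZRJmZmZmZmZmSIiIiIiIiIiIiEREREREYiERERERERERERERJmZmZmZIiIiIiIiIiIiIRERERERiERERERERERERERESZmZmZkiIiIiIiIiIiIhEREREREUREqkRESqRERERESZmZmZmSIiIiIiIiIiIiIhERERERRESqqqqqqkREREREmZmZmZIiIiIiIiIiIiIiIiIhEREURKqqqqqqqkRERERERJmUQiIiIiIiIiIiIiIiIiIRERREqqqqqqqqqqqqpERESURCIiIiIiIiIiIiIiIiIiER7u4AAKqqqqqqqqqqREREREIiIiIiIiIiIiIiIiIiIh7u7gAACqqqqqqqqqqkREREQiIiIiIiIiIiIiIiIiIu7u7uAAAKqqqqqqqqqqRERERCIiIiIiIiIiIiIiIiIu7u7u4AAKqqqqqqqqqkREREREIiIiIiIiIiIiIiIiLu7u4AAAqqqqqqqqqqqkREREREQiIiIiIiIiIiIiIiLu7gAAAACqqqAKqgCqqkRERERERCIiIiIiIiIiIiIi7u7gAAAAAACqoAqgAAAABEREREREIiIiIiIiIiIiIi7u7gAAAAAAAAAACqAAAAAA9EREREQiIiIiIiIiIiIi7u7uAAAAAAAAAAAAoAAAAAD///9ERCIiIiIiIiIiIiLu7uAAAAAAAAAAAAAAAAAAAP//////IiIiIiIiIiIiLu7u4AAAAAAAAAAAAAAAAAAAD/////8iIiIiIiIiIiIu7u4AAAAAAAAAAAAAAAAAAAAP/////yIiIiIiIiIiIi7u4AAAAAAAAAAAAAAAAAAAAA//////IiIiIiIiIiIiLu7gAAAAAAAAAAAAAAAAAAAA//////8iIiIiIiIiIiIu7gAAAAAAAAAAAAAAAAAAAA///////yIiIiIiIiIiIi7uAAAAAAAAAAAAAAAAAAAA////////"/>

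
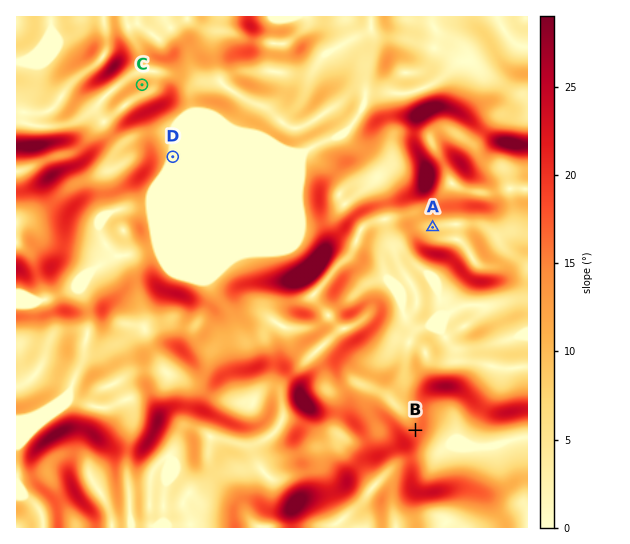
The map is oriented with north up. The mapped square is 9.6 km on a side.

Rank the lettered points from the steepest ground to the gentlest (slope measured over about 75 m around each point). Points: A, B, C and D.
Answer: B C A D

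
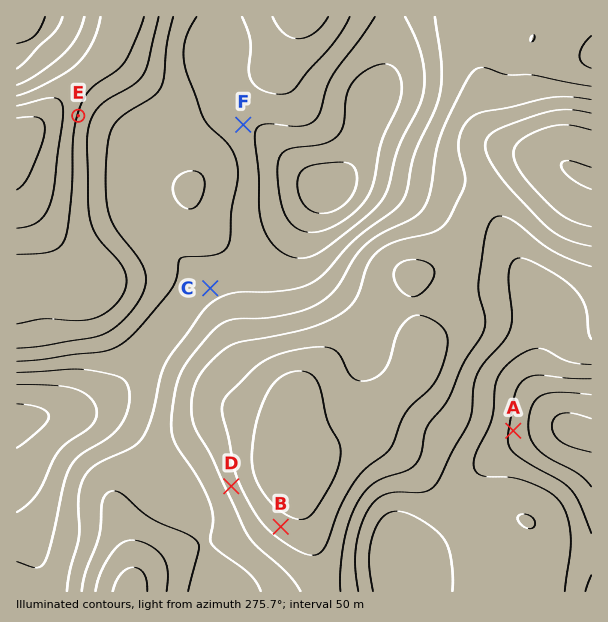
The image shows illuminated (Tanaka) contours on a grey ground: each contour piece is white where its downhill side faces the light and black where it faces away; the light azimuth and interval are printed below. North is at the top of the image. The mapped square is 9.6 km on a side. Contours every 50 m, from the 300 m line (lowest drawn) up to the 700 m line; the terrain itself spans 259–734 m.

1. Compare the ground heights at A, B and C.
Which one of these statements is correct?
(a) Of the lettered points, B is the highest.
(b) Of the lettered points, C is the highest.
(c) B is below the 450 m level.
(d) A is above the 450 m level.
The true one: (a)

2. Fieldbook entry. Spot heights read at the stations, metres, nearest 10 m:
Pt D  570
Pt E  600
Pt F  410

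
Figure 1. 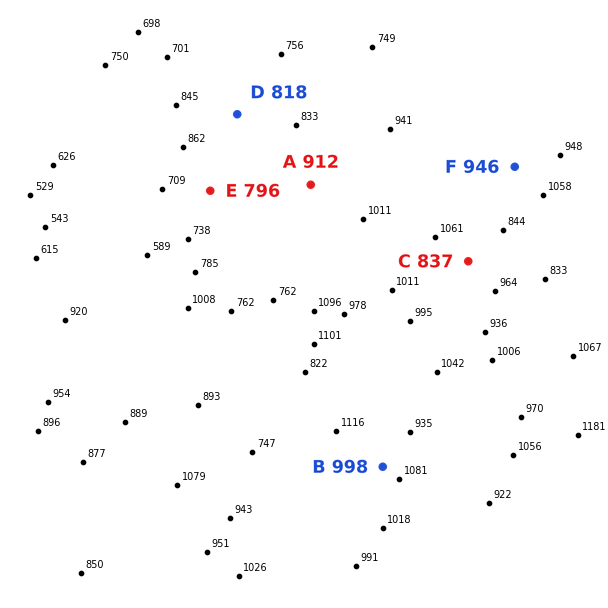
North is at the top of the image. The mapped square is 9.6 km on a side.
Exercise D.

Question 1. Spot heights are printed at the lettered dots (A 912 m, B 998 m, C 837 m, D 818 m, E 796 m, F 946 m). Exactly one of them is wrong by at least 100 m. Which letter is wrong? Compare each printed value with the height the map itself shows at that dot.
C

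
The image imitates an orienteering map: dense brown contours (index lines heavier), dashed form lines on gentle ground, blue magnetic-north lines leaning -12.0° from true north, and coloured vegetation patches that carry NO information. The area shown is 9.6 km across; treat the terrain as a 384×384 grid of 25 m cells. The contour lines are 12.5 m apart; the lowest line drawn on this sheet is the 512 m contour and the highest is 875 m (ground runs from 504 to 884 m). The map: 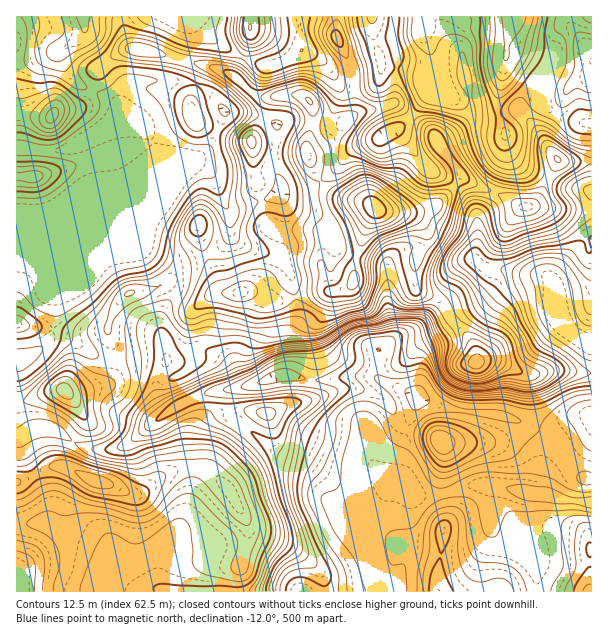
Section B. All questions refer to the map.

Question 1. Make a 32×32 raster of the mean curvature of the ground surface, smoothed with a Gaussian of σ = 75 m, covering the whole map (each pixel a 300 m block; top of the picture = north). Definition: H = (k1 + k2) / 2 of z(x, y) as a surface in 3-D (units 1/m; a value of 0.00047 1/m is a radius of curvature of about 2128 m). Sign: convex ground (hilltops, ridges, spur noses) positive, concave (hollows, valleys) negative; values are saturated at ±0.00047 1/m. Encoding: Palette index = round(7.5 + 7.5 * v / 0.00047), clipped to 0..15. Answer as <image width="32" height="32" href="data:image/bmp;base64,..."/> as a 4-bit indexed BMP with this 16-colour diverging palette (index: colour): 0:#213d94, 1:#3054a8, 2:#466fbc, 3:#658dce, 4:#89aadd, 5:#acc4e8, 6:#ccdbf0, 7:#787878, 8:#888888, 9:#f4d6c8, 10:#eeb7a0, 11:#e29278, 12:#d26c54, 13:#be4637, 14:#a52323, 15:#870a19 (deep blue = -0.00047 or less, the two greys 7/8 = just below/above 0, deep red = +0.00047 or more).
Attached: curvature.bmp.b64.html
<image width="32" height="32" href="data:image/bmp;base64,Qk12AgAAAAAAAHYAAAAoAAAAIAAAACAAAAABAAQAAAAAAAACAAATCwAAEwsAABAAAAAAAAAAlD0hAKhUMAC8b0YAzo1lAN2qiQDoxKwA8NvMAHh4eACIiIgAyNb0AKC37gB4kuIAVGzSADdGvgAjI6UAGQqHAJZneHZmZZgSamd1ineKZ3uod3iIiInbRalnhnp2iGdpiHh3d3h2m6uFZ4hbhmd3emZ3ZWZndpy5VXeHbqZ4iItmdUWZVnjLlUZ3d1mXiZl2pUfNy3Z6yXQ3h3dlVmVDV7uv/Yqom7pmZ3d3WWRniJtK1hFaqruWd3dndk64iHeIZTSGJImZU5Zod3efypiIl2Q7uWA5dFvWVFV3aWVVVmaYvWenEGit7+pXt0EAAUQzXPqKp9ogACRHmGQTzpn9eDO4aIdr3KUCeHZ7Gf/8z9lTZmmHZ2aNlEMyKFaOylVUyHmqZklnZ5z9AAALuopjV5Znm1Vul4umbd+KLKVpVWp2dU36dtzZp7/9Dvq4aGZph3dViaWImXOW7RnDdVZFSXd4dlOHdmdltpkH5QFWMkt3eHd1e5VYhZVtIo1gvXh3d3d3d0/0bKeVbeubgI66llZ3d4dHw2dUiN/8r3B9/raqZnd3dXOrVJe/p1e92XoRvaiId3ZjiUfUW1kS6iI76SI2iYh2Rd082FEWT6Ujb+hbhFd3aZT9N6awEr+2Qo0jjviGd22hBjLG7aeHWlqkVXjWdoh7UJ//9WauI1w5hbh3ZaZEM17yS4K1SEacJLabdUnJm9/6MBIz5VxnqiOIaZZkSv1zML2FP9SKOLtVamyYlllkVmTudV1zmjiKZEun"/>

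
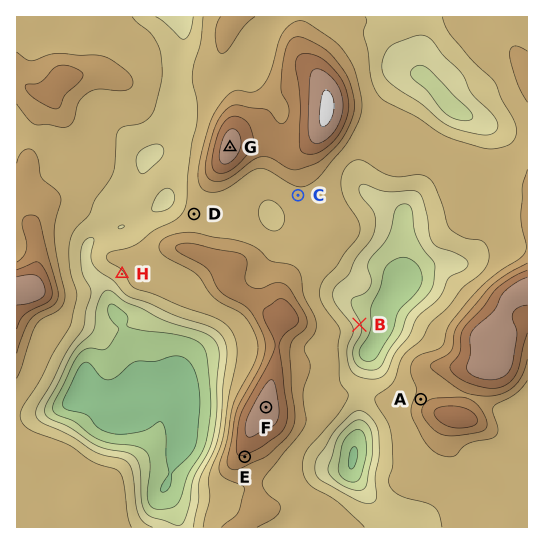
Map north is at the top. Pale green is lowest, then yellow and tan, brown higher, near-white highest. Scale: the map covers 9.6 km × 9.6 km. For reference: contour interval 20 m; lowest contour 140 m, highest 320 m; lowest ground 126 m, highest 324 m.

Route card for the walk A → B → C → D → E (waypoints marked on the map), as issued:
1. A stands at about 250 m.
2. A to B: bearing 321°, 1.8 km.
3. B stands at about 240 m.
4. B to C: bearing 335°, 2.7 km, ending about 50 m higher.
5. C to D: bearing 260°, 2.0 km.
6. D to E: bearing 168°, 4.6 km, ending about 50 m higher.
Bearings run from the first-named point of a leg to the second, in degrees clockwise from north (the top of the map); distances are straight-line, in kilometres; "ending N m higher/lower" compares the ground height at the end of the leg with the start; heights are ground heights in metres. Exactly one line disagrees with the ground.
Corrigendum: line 3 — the height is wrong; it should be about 180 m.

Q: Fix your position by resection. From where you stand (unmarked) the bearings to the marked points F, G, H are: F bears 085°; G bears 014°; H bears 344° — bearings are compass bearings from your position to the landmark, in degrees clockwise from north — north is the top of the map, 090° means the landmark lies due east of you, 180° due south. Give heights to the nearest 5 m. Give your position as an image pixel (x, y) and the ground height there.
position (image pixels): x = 163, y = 416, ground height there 140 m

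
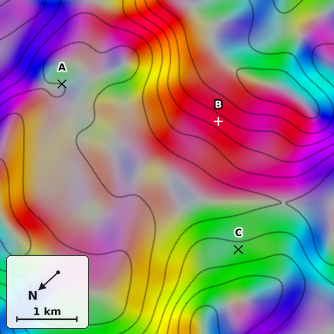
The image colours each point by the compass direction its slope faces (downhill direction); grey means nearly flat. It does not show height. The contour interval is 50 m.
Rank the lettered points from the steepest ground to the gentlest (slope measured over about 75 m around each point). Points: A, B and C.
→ B C A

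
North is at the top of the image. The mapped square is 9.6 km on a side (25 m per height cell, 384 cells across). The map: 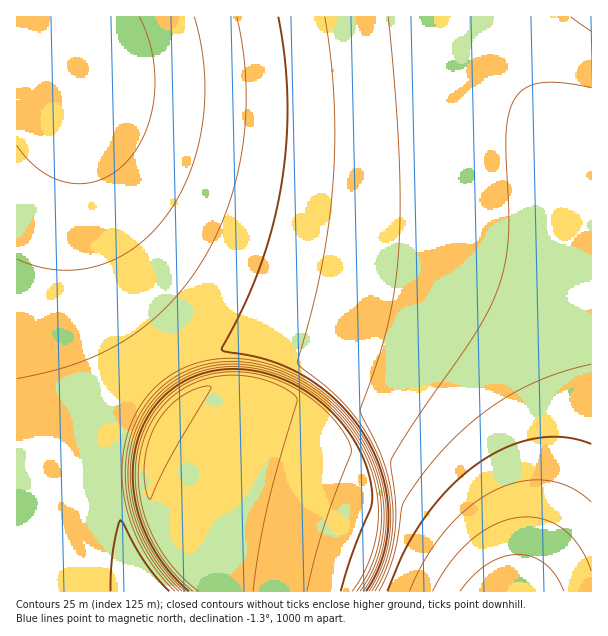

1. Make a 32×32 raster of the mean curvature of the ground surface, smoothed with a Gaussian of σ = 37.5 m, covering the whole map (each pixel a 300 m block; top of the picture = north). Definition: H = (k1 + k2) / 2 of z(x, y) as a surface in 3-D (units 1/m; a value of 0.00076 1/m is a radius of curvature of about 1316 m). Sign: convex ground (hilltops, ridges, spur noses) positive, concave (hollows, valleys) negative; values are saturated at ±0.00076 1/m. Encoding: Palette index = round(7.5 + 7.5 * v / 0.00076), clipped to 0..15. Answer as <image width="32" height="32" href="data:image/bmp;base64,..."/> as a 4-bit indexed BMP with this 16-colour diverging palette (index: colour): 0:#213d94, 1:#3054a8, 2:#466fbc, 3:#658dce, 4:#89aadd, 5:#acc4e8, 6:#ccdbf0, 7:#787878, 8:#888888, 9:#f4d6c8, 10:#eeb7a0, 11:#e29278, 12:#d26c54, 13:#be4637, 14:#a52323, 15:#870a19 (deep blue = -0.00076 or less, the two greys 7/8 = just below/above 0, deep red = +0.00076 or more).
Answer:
<image width="32" height="32" href="data:image/bmp;base64,Qk12AgAAAAAAAHYAAAAoAAAAIAAAACAAAAABAAQAAAAAAAACAAATCwAAEwsAABAAAAAAAAAAlD0hAKhUMAC8b0YAzo1lAN2qiQDoxKwA8NvMAHh4eACIiIgAyNb0AKC37gB4kuIAVGzSADdGvgAjI6UAGQqHAHd3d3MfuIiIiN0Hd3d3d3d3d3dg+oiIiIiPRXd3d3d3d3d3CuiIiIiIjZJ3d3d3d3d3dw+IiIiIiIvBd3d3d3d3d3RfiIiIiIiLwYd3d3d3d3dxrHeIiIiIjoKHd3d3d3d3cct3iIiIiI8miHd3d3d3d3Gtd3iIiIivB4iHd3d3d3d0X4d3iIiI8kiIiHd3d3d3dw+nd4iIj4B4iIiHd3d3d3cl+4d4i/gHiIiIiIeId3eIcV/93v8geIiIiIiIiHeIiIcgWacQR4iIiIiIiIh4iIiIh0IjZ3iIiIiIiIiIiIiIiIiId3d3iIiIiIiIiIiIiIiIiId3d3eIiIiIiIiIiIiIiIiHd3d3eIiIiIiIiIiIiIiIh3d3d3d4iIiIiIiIiIiIiIh3d3d3d4iIiIiIiIiIiIiId3d3d3d3iIiIiIiIiIiIiHd3d3d3d3eIh4iIiIiIiIh3d3d3d3d3d3eIiIiIiIiId3d3d3d3d3d3iIiIiIiIiHd3d3d3d3d3d4iIiIiIiIiHd3d3d3d3d3eIiIiIiIiIh3d3d3d3d3d3iIiIiIiIiId3d3d3d3d3d4iIiIiIiIiHd3d3d3d3d3eIiIiIiIiIh3d3d3d3d3d3iIiIiIiIiId3d3d3d3d3d4iIiIiIiIh3d3d3d3d3d3eIiIiIiIiId3d3d3d3d3d3"/>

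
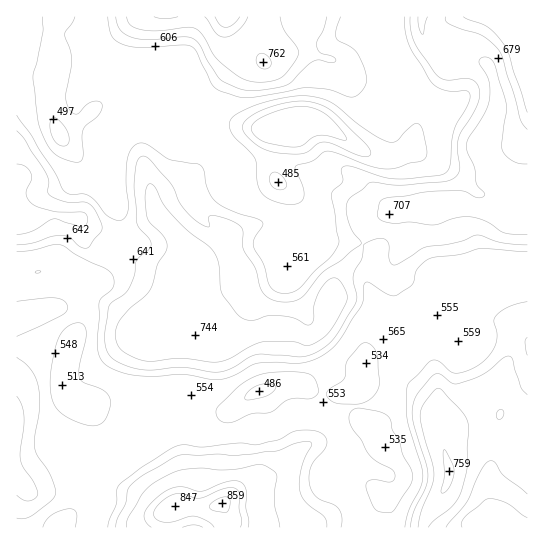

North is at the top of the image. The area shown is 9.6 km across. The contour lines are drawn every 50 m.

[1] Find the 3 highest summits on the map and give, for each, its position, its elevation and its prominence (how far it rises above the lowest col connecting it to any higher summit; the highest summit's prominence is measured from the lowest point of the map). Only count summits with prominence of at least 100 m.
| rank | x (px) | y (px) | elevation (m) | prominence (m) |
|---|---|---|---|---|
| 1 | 222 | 503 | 859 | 452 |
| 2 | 449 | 471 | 759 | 189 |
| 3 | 195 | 335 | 744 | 164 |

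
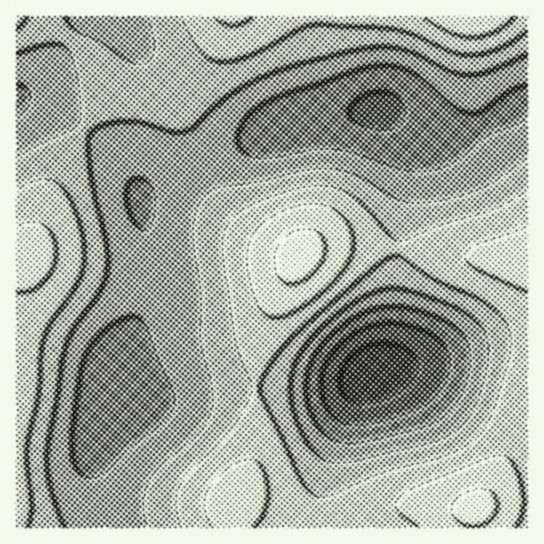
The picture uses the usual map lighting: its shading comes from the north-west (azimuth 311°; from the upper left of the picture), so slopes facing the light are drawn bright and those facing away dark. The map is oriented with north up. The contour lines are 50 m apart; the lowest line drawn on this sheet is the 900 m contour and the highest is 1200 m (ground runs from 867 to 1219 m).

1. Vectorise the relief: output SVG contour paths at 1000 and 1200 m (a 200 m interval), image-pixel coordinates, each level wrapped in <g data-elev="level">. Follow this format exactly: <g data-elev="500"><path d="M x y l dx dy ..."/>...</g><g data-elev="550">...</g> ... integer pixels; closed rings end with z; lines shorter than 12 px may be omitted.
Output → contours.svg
<g data-elev="1000"><path d="M90 478l-7-2-6-6-3-8-2-11 1-24 9-62 8-19 13-15 19-12 8-2 7 0 5 3 4 6 13 33 13 28 2 11 0 9-4 8-6 7-31 24-26 25-9 6z"/><path d="M349 443l-15-3-11-7-10-15-6-17-1-18 3-16 7-14 12-15 15-13 16-10 15-6 15-3 17 2 21 5 19 8 13 9 6 8 4 8 1 9 0 11-7 25-6 11-7 9-12 10-17 7-51 13z"/><path d="M143 230l-5-3-5-8-7-18 2-15 3-5 6-3 6 1 6 4 4 6 2 9 0 12-2 12-4 7z"/><path d="M527 119l-40 17-25 21-11 7-13 5-13 3-22-2-46-16-24-5-22 1-40 8-16 0-7-3-6-4-3-5-2-5 2-10 5-10 9-10 12-8 20-9 85-27 20-1 19 5 16 10 30 26 15 6 12-2 28-20 17-6"/><path d="M17 85l6 1 4 3 3 4 0 5-4 11-9 9"/></g><g data-elev="1200"><path d="M470 526l8 0 7-2 6-5 4-5 2-7 0-6-2-6-5-4-9-2-11 2-11 6-6 6-2 7 3 7 7 6z"/><path d="M288 283l9 0 9-4 9-8 7-9 3-9 0-10-3-6-7-6-10-2-11 2-9 6-7 9-4 11 1 12 5 9z"/></g>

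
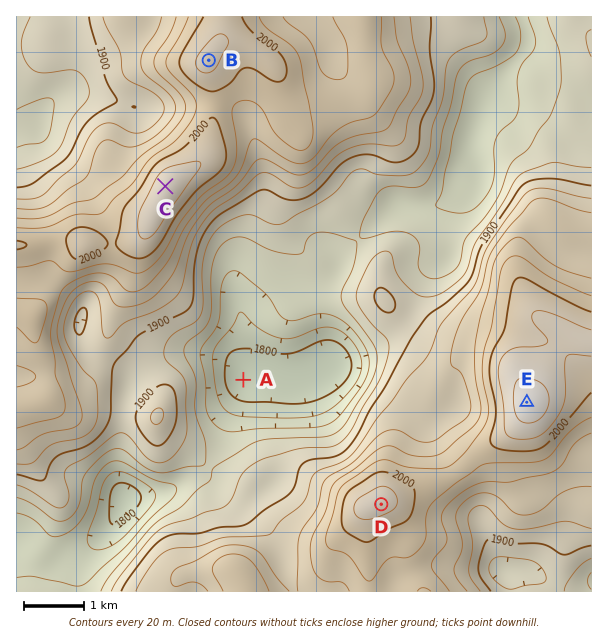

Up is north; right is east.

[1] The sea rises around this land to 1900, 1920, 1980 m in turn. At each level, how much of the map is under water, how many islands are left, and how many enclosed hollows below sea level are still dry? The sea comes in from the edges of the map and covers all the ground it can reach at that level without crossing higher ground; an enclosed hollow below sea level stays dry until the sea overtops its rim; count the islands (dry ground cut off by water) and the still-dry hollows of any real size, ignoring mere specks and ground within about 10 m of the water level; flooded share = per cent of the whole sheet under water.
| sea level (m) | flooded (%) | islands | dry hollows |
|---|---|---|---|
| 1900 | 44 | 1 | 0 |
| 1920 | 53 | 0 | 0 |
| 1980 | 83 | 0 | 0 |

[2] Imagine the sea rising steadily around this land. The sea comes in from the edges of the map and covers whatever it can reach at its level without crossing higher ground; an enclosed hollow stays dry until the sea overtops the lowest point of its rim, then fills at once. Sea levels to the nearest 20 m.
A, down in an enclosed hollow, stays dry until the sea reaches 1860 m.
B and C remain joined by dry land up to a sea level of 2000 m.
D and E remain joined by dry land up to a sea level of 1980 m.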